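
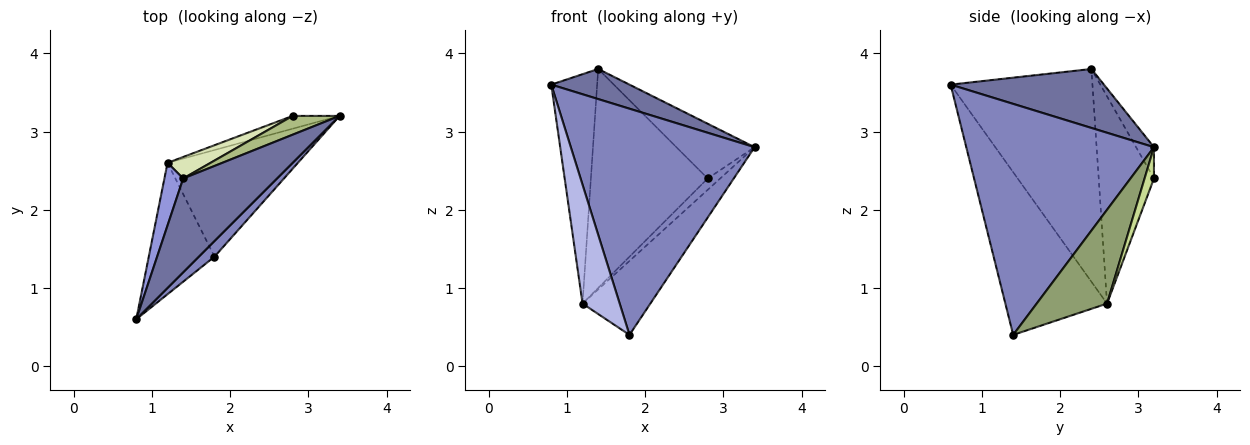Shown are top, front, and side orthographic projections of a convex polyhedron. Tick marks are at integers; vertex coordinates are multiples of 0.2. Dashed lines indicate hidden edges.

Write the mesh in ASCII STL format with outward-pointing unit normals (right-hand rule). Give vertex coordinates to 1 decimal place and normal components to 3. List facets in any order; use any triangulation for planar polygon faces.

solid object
 facet normal 0.513 -0.262 0.817
  outer loop
   vertex 1.4 2.4 3.8
   vertex 0.8 0.6 3.6
   vertex 3.4 3.2 2.8
  endloop
 endfacet
 facet normal 0.714 -0.699 0.048
  outer loop
   vertex 1.8 1.4 0.4
   vertex 3.4 3.2 2.8
   vertex 0.8 0.6 3.6
  endloop
 endfacet
 facet normal -0.948 0.307 0.084
  outer loop
   vertex 1.2 2.6 0.8
   vertex 0.8 0.6 3.6
   vertex 1.4 2.4 3.8
  endloop
 endfacet
 facet normal -0.878 -0.321 -0.355
  outer loop
   vertex 1.2 2.6 0.8
   vertex 1.8 1.4 0.4
   vertex 0.8 0.6 3.6
  endloop
 endfacet
 facet normal 0.509 0.490 -0.707
  outer loop
   vertex 1.2 2.6 0.8
   vertex 3.4 3.2 2.8
   vertex 1.8 1.4 0.4
  endloop
 endfacet
 facet normal -0.211 0.925 0.317
  outer loop
   vertex 2.8 3.2 2.4
   vertex 1.4 2.4 3.8
   vertex 3.4 3.2 2.8
  endloop
 endfacet
 facet normal 0.446 0.595 -0.669
  outer loop
   vertex 2.8 3.2 2.4
   vertex 3.4 3.2 2.8
   vertex 1.2 2.6 0.8
  endloop
 endfacet
 facet normal -0.426 0.900 0.088
  outer loop
   vertex 2.8 3.2 2.4
   vertex 1.2 2.6 0.8
   vertex 1.4 2.4 3.8
  endloop
 endfacet
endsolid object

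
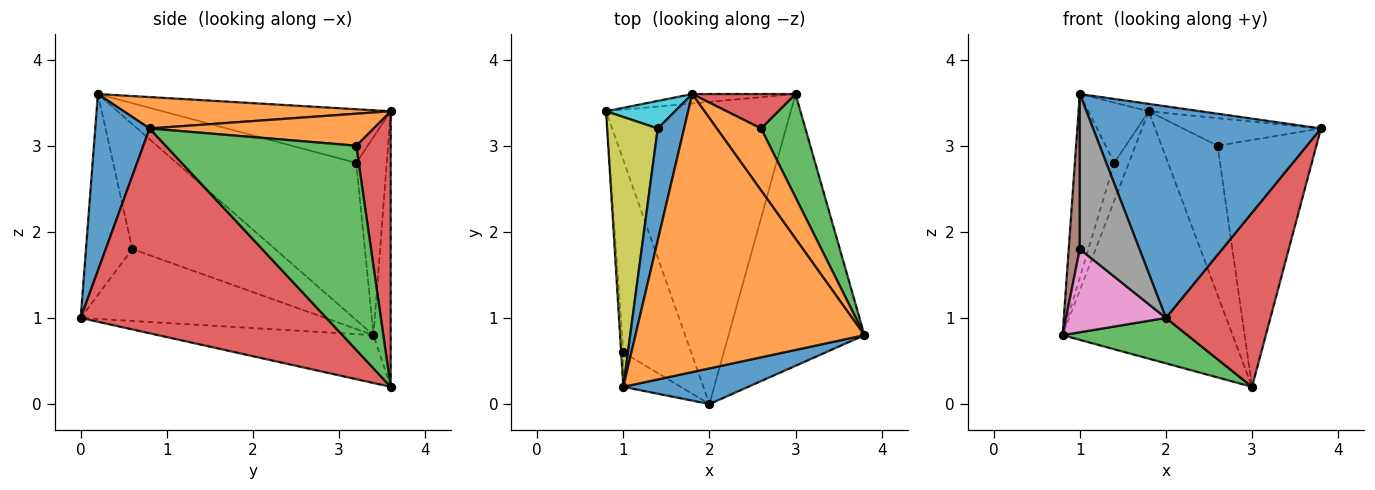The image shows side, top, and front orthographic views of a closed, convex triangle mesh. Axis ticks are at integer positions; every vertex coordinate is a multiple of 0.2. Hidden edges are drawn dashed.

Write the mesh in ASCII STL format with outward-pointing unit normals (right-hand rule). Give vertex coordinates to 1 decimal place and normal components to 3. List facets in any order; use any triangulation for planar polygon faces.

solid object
 facet normal 0.229 -0.960 0.162
  outer loop
   vertex 2.0 0.0 1.0
   vertex 3.8 0.8 3.2
   vertex 1.0 0.2 3.6
  endloop
 endfacet
 facet normal 0.136 0.026 0.990
  outer loop
   vertex 1.8 3.6 3.4
   vertex 1.0 0.2 3.6
   vertex 3.8 0.8 3.2
  endloop
 endfacet
 facet normal -0.248 -0.144 -0.958
  outer loop
   vertex 3.0 3.6 0.2
   vertex 2.0 0.0 1.0
   vertex 0.8 3.4 0.8
  endloop
 endfacet
 facet normal 0.785 -0.334 -0.521
  outer loop
   vertex 3.0 3.6 0.2
   vertex 3.8 0.8 3.2
   vertex 2.0 0.0 1.0
  endloop
 endfacet
 facet normal -0.101 0.994 -0.038
  outer loop
   vertex 3.0 3.6 0.2
   vertex 0.8 3.4 0.8
   vertex 1.8 3.6 3.4
  endloop
 endfacet
 facet normal -0.997 -0.077 -0.017
  outer loop
   vertex 1.0 0.6 1.8
   vertex 1.0 0.2 3.6
   vertex 0.8 3.4 0.8
  endloop
 endfacet
 facet normal -0.697 -0.285 -0.658
  outer loop
   vertex 1.0 0.6 1.8
   vertex 0.8 3.4 0.8
   vertex 2.0 0.0 1.0
  endloop
 endfacet
 facet normal -0.605 -0.777 -0.173
  outer loop
   vertex 1.0 0.6 1.8
   vertex 2.0 0.0 1.0
   vertex 1.0 0.2 3.6
  endloop
 endfacet
 facet normal -0.932 0.204 0.300
  outer loop
   vertex 1.4 3.2 2.8
   vertex 0.8 3.4 0.8
   vertex 1.0 0.2 3.6
  endloop
 endfacet
 facet normal -0.861 0.412 0.299
  outer loop
   vertex 1.4 3.2 2.8
   vertex 1.8 3.6 3.4
   vertex 0.8 3.4 0.8
  endloop
 endfacet
 facet normal -0.874 0.231 0.429
  outer loop
   vertex 1.4 3.2 2.8
   vertex 1.0 0.2 3.6
   vertex 1.8 3.6 3.4
  endloop
 endfacet
 facet normal 0.551 0.339 0.763
  outer loop
   vertex 2.6 3.2 3.0
   vertex 1.8 3.6 3.4
   vertex 3.8 0.8 3.2
  endloop
 endfacet
 facet normal 0.872 0.452 0.189
  outer loop
   vertex 2.6 3.2 3.0
   vertex 3.8 0.8 3.2
   vertex 3.0 3.6 0.2
  endloop
 endfacet
 facet normal 0.514 0.836 0.193
  outer loop
   vertex 2.6 3.2 3.0
   vertex 3.0 3.6 0.2
   vertex 1.8 3.6 3.4
  endloop
 endfacet
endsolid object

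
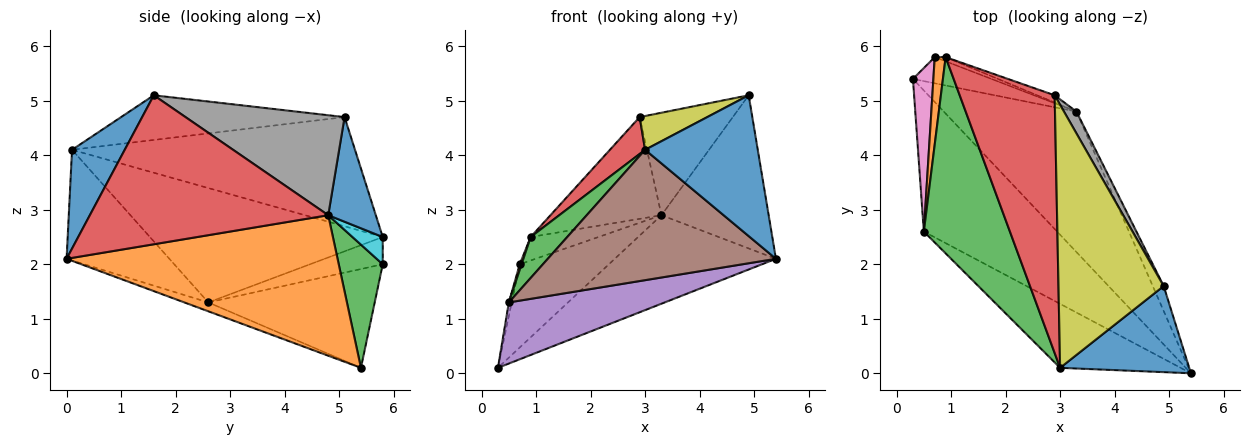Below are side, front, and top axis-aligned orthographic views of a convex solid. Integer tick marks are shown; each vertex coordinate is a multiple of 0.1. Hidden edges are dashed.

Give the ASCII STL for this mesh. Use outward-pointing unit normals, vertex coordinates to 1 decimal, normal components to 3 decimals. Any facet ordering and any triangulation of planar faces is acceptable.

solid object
 facet normal 0.371 -0.792 0.484
  outer loop
   vertex 3.0 0.1 4.1
   vertex 5.4 0.0 2.1
   vertex 4.9 1.6 5.1
  endloop
 endfacet
 facet normal 0.667 0.397 -0.630
  outer loop
   vertex 3.3 4.8 2.9
   vertex 5.4 0.0 2.1
   vertex 0.3 5.4 0.1
  endloop
 endfacet
 facet normal 0.426 0.863 -0.271
  outer loop
   vertex 3.3 4.8 2.9
   vertex 0.3 5.4 0.1
   vertex 0.7 5.8 2.0
  endloop
 endfacet
 facet normal 0.910 0.409 -0.067
  outer loop
   vertex 3.3 4.8 2.9
   vertex 4.9 1.6 5.1
   vertex 5.4 0.0 2.1
  endloop
 endfacet
 facet normal -0.061 -0.397 -0.916
  outer loop
   vertex 0.5 2.6 1.3
   vertex 0.3 5.4 0.1
   vertex 5.4 0.0 2.1
  endloop
 endfacet
 facet normal -0.375 -0.832 -0.408
  outer loop
   vertex 0.5 2.6 1.3
   vertex 5.4 0.0 2.1
   vertex 3.0 0.1 4.1
  endloop
 endfacet
 facet normal -0.979 0.017 0.203
  outer loop
   vertex 0.5 2.6 1.3
   vertex 0.7 5.8 2.0
   vertex 0.3 5.4 0.1
  endloop
 endfacet
 facet normal 0.858 0.502 0.107
  outer loop
   vertex 2.9 5.1 4.7
   vertex 4.9 1.6 5.1
   vertex 3.3 4.8 2.9
  endloop
 endfacet
 facet normal -0.388 -0.117 0.914
  outer loop
   vertex 2.9 5.1 4.7
   vertex 3.0 0.1 4.1
   vertex 4.9 1.6 5.1
  endloop
 endfacet
 facet normal 0.402 0.901 -0.161
  outer loop
   vertex 0.9 5.8 2.5
   vertex 3.3 4.8 2.9
   vertex 0.7 5.8 2.0
  endloop
 endfacet
 facet normal 0.393 0.917 -0.066
  outer loop
   vertex 0.9 5.8 2.5
   vertex 2.9 5.1 4.7
   vertex 3.3 4.8 2.9
  endloop
 endfacet
 facet normal -0.928 -0.023 0.371
  outer loop
   vertex 0.9 5.8 2.5
   vertex 0.7 5.8 2.0
   vertex 0.5 2.6 1.3
  endloop
 endfacet
 facet normal -0.793 -0.125 0.597
  outer loop
   vertex 0.9 5.8 2.5
   vertex 0.5 2.6 1.3
   vertex 3.0 0.1 4.1
  endloop
 endfacet
 facet normal -0.751 -0.093 0.653
  outer loop
   vertex 0.9 5.8 2.5
   vertex 3.0 0.1 4.1
   vertex 2.9 5.1 4.7
  endloop
 endfacet
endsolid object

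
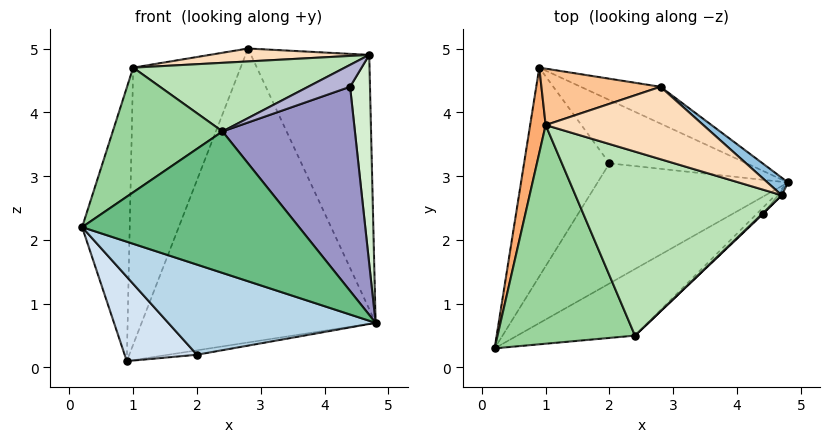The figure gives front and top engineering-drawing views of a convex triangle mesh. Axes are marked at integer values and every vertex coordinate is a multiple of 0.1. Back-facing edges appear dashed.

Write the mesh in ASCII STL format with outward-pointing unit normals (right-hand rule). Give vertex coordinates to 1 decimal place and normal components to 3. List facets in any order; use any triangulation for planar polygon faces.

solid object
 facet normal 0.431 0.896 -0.112
  outer loop
   vertex 2.8 4.4 5.0
   vertex 4.8 2.9 0.7
   vertex 0.9 4.7 0.1
  endloop
 endfacet
 facet normal 0.667 0.743 0.051
  outer loop
   vertex 4.7 2.7 4.9
   vertex 4.8 2.9 0.7
   vertex 2.8 4.4 5.0
  endloop
 endfacet
 facet normal 0.078 -0.598 -0.797
  outer loop
   vertex 2.0 3.2 0.2
   vertex 4.8 2.9 0.7
   vertex 0.2 0.3 2.2
  endloop
 endfacet
 facet normal -0.392 -0.345 -0.853
  outer loop
   vertex 2.0 3.2 0.2
   vertex 0.2 0.3 2.2
   vertex 0.9 4.7 0.1
  endloop
 endfacet
 facet normal 0.182 0.068 -0.981
  outer loop
   vertex 2.0 3.2 0.2
   vertex 0.9 4.7 0.1
   vertex 4.8 2.9 0.7
  endloop
 endfacet
 facet normal -0.981 0.183 0.057
  outer loop
   vertex 1.0 3.8 4.7
   vertex 0.9 4.7 0.1
   vertex 0.2 0.3 2.2
  endloop
 endfacet
 facet normal -0.339 0.922 0.188
  outer loop
   vertex 1.0 3.8 4.7
   vertex 2.8 4.4 5.0
   vertex 0.9 4.7 0.1
  endloop
 endfacet
 facet normal -0.105 -0.175 0.979
  outer loop
   vertex 1.0 3.8 4.7
   vertex 4.7 2.7 4.9
   vertex 2.8 4.4 5.0
  endloop
 endfacet
 facet normal 0.349 -0.848 -0.399
  outer loop
   vertex 2.4 0.5 3.7
   vertex 0.2 0.3 2.2
   vertex 4.8 2.9 0.7
  endloop
 endfacet
 facet normal -0.480 -0.435 0.762
  outer loop
   vertex 2.4 0.5 3.7
   vertex 1.0 3.8 4.7
   vertex 0.2 0.3 2.2
  endloop
 endfacet
 facet normal -0.153 -0.345 0.926
  outer loop
   vertex 2.4 0.5 3.7
   vertex 4.7 2.7 4.9
   vertex 1.0 3.8 4.7
  endloop
 endfacet
 facet normal 0.720 -0.694 -0.016
  outer loop
   vertex 4.4 2.4 4.4
   vertex 4.8 2.9 0.7
   vertex 4.7 2.7 4.9
  endloop
 endfacet
 facet normal 0.693 -0.721 -0.023
  outer loop
   vertex 4.4 2.4 4.4
   vertex 2.4 0.5 3.7
   vertex 4.8 2.9 0.7
  endloop
 endfacet
 facet normal 0.683 -0.730 0.028
  outer loop
   vertex 4.4 2.4 4.4
   vertex 4.7 2.7 4.9
   vertex 2.4 0.5 3.7
  endloop
 endfacet
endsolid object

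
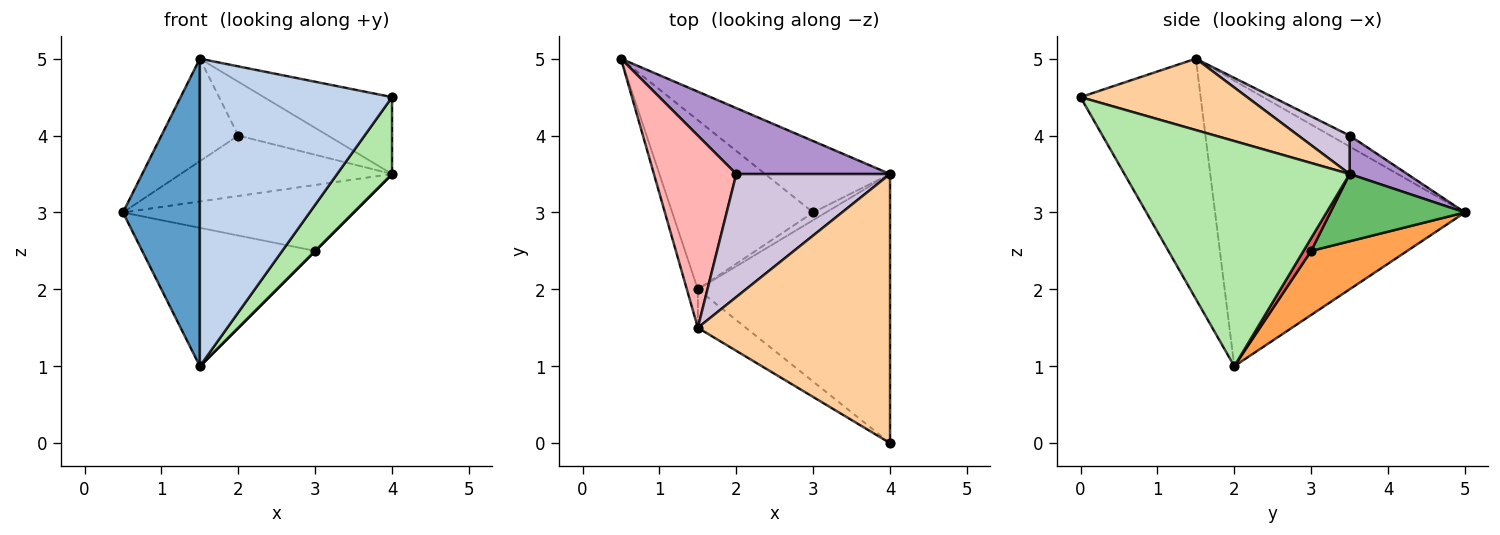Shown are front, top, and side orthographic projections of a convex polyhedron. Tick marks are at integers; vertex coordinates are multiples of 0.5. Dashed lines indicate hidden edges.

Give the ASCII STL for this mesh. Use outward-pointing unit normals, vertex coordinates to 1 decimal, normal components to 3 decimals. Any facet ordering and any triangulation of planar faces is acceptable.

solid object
 facet normal -0.955 -0.294 -0.037
  outer loop
   vertex 1.5 2.0 1.0
   vertex 1.5 1.5 5.0
   vertex 0.5 5.0 3.0
  endloop
 endfacet
 facet normal -0.527 -0.843 -0.105
  outer loop
   vertex 1.5 2.0 1.0
   vertex 4.0 0.0 4.5
   vertex 1.5 1.5 5.0
  endloop
 endfacet
 facet normal 0.332 0.597 -0.730
  outer loop
   vertex 3.0 3.0 2.5
   vertex 1.5 2.0 1.0
   vertex 0.5 5.0 3.0
  endloop
 endfacet
 facet normal 0.336 0.259 0.906
  outer loop
   vertex 4.0 3.5 3.5
   vertex 1.5 1.5 5.0
   vertex 4.0 0.0 4.5
  endloop
 endfacet
 facet normal 0.368 0.631 -0.683
  outer loop
   vertex 4.0 3.5 3.5
   vertex 3.0 3.0 2.5
   vertex 0.5 5.0 3.0
  endloop
 endfacet
 facet normal 0.748 -0.182 -0.638
  outer loop
   vertex 4.0 3.5 3.5
   vertex 4.0 0.0 4.5
   vertex 1.5 2.0 1.0
  endloop
 endfacet
 facet normal 0.707 0.000 -0.707
  outer loop
   vertex 4.0 3.5 3.5
   vertex 1.5 2.0 1.0
   vertex 3.0 3.0 2.5
  endloop
 endfacet
 facet normal -0.117 0.467 0.876
  outer loop
   vertex 2.0 3.5 4.0
   vertex 0.5 5.0 3.0
   vertex 1.5 1.5 5.0
  endloop
 endfacet
 facet normal 0.181 0.665 0.725
  outer loop
   vertex 2.0 3.5 4.0
   vertex 4.0 3.5 3.5
   vertex 0.5 5.0 3.0
  endloop
 endfacet
 facet normal 0.223 0.391 0.893
  outer loop
   vertex 2.0 3.5 4.0
   vertex 1.5 1.5 5.0
   vertex 4.0 3.5 3.5
  endloop
 endfacet
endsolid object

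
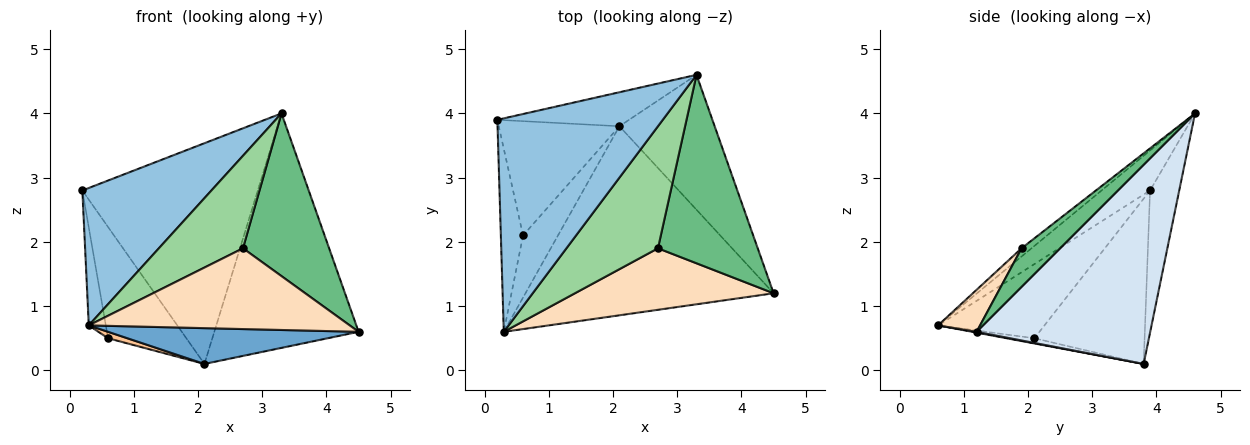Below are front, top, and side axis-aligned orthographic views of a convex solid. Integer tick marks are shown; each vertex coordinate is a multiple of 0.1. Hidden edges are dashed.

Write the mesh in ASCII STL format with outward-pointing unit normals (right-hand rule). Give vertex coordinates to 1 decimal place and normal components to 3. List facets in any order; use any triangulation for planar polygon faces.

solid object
 facet normal 0.003 -0.186 -0.983
  outer loop
   vertex 2.1 3.8 0.1
   vertex 4.5 1.2 0.6
   vertex 0.3 0.6 0.7
  endloop
 endfacet
 facet normal -0.199 -0.530 0.824
  outer loop
   vertex 3.3 4.6 4.0
   vertex 0.2 3.9 2.8
   vertex 0.3 0.6 0.7
  endloop
 endfacet
 facet normal -0.162 0.975 -0.150
  outer loop
   vertex 3.3 4.6 4.0
   vertex 2.1 3.8 0.1
   vertex 0.2 3.9 2.8
  endloop
 endfacet
 facet normal 0.722 0.600 -0.345
  outer loop
   vertex 3.3 4.6 4.0
   vertex 4.5 1.2 0.6
   vertex 2.1 3.8 0.1
  endloop
 endfacet
 facet normal -0.947 0.152 -0.283
  outer loop
   vertex 0.6 2.1 0.5
   vertex 0.3 0.6 0.7
   vertex 0.2 3.9 2.8
  endloop
 endfacet
 facet normal -0.701 0.498 -0.511
  outer loop
   vertex 0.6 2.1 0.5
   vertex 0.2 3.9 2.8
   vertex 2.1 3.8 0.1
  endloop
 endfacet
 facet normal -0.147 -0.102 -0.984
  outer loop
   vertex 0.6 2.1 0.5
   vertex 2.1 3.8 0.1
   vertex 0.3 0.6 0.7
  endloop
 endfacet
 facet normal 0.127 -0.789 0.601
  outer loop
   vertex 2.7 1.9 1.9
   vertex 0.3 0.6 0.7
   vertex 4.5 1.2 0.6
  endloop
 endfacet
 facet normal 0.281 -0.627 0.726
  outer loop
   vertex 2.7 1.9 1.9
   vertex 4.5 1.2 0.6
   vertex 3.3 4.6 4.0
  endloop
 endfacet
 facet normal -0.071 -0.602 0.795
  outer loop
   vertex 2.7 1.9 1.9
   vertex 3.3 4.6 4.0
   vertex 0.3 0.6 0.7
  endloop
 endfacet
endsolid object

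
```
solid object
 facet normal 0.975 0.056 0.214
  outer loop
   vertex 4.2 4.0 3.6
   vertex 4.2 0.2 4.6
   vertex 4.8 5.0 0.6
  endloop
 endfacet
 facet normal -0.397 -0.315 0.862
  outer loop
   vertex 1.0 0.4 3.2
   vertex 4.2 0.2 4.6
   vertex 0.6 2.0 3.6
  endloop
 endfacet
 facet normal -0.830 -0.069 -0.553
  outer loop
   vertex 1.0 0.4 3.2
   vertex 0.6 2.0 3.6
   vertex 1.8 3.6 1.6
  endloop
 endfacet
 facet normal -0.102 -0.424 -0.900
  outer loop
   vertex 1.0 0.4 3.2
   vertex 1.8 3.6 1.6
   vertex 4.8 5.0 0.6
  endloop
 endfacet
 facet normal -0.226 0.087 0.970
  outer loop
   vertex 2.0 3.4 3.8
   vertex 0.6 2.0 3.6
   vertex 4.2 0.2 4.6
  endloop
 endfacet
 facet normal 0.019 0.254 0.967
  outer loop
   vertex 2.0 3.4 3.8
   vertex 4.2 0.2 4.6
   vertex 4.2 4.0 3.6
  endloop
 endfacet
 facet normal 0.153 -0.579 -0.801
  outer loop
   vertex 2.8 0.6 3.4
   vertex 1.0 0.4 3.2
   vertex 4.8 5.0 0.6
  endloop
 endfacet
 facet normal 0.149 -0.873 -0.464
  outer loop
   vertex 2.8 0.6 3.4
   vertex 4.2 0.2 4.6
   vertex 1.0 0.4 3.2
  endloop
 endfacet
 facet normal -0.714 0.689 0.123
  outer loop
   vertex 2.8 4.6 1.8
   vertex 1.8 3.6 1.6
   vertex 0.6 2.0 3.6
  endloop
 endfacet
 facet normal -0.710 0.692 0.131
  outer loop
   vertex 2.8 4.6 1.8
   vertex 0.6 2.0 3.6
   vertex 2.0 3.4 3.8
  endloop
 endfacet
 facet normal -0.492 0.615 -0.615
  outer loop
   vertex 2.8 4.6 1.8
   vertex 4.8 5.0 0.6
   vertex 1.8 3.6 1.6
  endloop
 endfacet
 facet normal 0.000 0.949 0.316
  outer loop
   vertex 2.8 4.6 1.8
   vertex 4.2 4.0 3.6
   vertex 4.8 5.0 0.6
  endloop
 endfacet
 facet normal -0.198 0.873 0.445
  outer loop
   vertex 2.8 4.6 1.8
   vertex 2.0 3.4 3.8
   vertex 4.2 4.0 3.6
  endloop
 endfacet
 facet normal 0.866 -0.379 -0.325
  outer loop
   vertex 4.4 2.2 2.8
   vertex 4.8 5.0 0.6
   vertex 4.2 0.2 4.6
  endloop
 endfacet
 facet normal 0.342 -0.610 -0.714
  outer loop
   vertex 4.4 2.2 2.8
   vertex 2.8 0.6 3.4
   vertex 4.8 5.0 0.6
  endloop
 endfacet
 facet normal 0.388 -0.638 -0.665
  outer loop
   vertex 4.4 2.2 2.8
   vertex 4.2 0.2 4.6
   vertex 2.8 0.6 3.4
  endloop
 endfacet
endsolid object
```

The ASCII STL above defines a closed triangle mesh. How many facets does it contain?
16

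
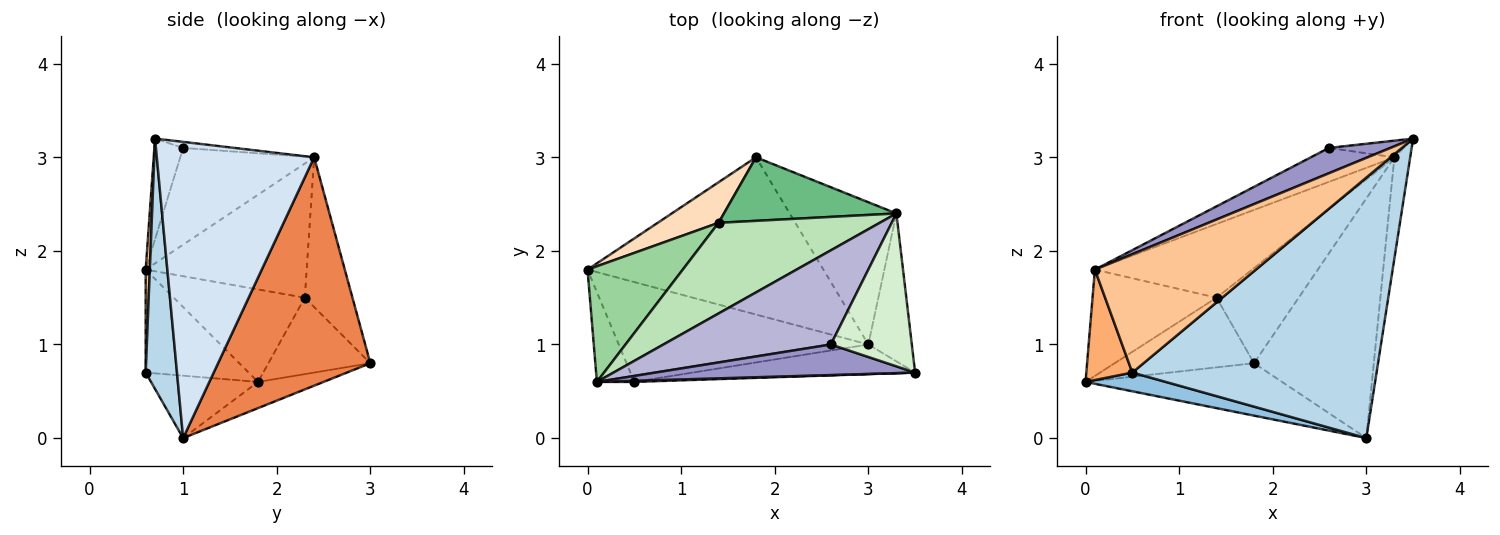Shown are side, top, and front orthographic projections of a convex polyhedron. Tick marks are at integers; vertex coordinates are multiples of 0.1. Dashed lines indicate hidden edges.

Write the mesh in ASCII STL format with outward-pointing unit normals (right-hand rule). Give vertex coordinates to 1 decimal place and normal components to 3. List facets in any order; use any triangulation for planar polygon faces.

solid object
 facet normal -0.105 0.314 -0.943
  outer loop
   vertex 3.0 1.0 0.0
   vertex 0.0 1.8 0.6
   vertex 1.8 3.0 0.8
  endloop
 endfacet
 facet normal -0.239 -0.179 -0.954
  outer loop
   vertex 0.5 0.6 0.7
   vertex 0.0 1.8 0.6
   vertex 3.0 1.0 0.0
  endloop
 endfacet
 facet normal 0.126 -0.986 -0.112
  outer loop
   vertex 0.5 0.6 0.7
   vertex 3.0 1.0 0.0
   vertex 3.5 0.7 3.2
  endloop
 endfacet
 facet normal 0.985 0.099 -0.145
  outer loop
   vertex 3.3 2.4 3.0
   vertex 3.5 0.7 3.2
   vertex 3.0 1.0 0.0
  endloop
 endfacet
 facet normal 0.738 0.580 -0.345
  outer loop
   vertex 3.3 2.4 3.0
   vertex 3.0 1.0 0.0
   vertex 1.8 3.0 0.8
  endloop
 endfacet
 facet normal -0.866 -0.387 -0.315
  outer loop
   vertex 0.1 0.6 1.8
   vertex 0.0 1.8 0.6
   vertex 0.5 0.6 0.7
  endloop
 endfacet
 facet normal 0.026 -1.000 0.009
  outer loop
   vertex 0.1 0.6 1.8
   vertex 0.5 0.6 0.7
   vertex 3.5 0.7 3.2
  endloop
 endfacet
 facet normal -0.534 0.731 0.425
  outer loop
   vertex 1.4 2.3 1.5
   vertex 1.8 3.0 0.8
   vertex 0.0 1.8 0.6
  endloop
 endfacet
 facet normal -0.435 0.749 0.500
  outer loop
   vertex 1.4 2.3 1.5
   vertex 3.3 2.4 3.0
   vertex 1.8 3.0 0.8
  endloop
 endfacet
 facet normal -0.582 0.550 0.599
  outer loop
   vertex 1.4 2.3 1.5
   vertex 0.0 1.8 0.6
   vertex 0.1 0.6 1.8
  endloop
 endfacet
 facet normal -0.543 0.530 0.652
  outer loop
   vertex 1.4 2.3 1.5
   vertex 0.1 0.6 1.8
   vertex 3.3 2.4 3.0
  endloop
 endfacet
 facet normal -0.074 0.108 0.991
  outer loop
   vertex 2.6 1.0 3.1
   vertex 3.5 0.7 3.2
   vertex 3.3 2.4 3.0
  endloop
 endfacet
 facet normal -0.286 -0.612 0.738
  outer loop
   vertex 2.6 1.0 3.1
   vertex 0.1 0.6 1.8
   vertex 3.5 0.7 3.2
  endloop
 endfacet
 facet normal -0.477 0.298 0.827
  outer loop
   vertex 2.6 1.0 3.1
   vertex 3.3 2.4 3.0
   vertex 0.1 0.6 1.8
  endloop
 endfacet
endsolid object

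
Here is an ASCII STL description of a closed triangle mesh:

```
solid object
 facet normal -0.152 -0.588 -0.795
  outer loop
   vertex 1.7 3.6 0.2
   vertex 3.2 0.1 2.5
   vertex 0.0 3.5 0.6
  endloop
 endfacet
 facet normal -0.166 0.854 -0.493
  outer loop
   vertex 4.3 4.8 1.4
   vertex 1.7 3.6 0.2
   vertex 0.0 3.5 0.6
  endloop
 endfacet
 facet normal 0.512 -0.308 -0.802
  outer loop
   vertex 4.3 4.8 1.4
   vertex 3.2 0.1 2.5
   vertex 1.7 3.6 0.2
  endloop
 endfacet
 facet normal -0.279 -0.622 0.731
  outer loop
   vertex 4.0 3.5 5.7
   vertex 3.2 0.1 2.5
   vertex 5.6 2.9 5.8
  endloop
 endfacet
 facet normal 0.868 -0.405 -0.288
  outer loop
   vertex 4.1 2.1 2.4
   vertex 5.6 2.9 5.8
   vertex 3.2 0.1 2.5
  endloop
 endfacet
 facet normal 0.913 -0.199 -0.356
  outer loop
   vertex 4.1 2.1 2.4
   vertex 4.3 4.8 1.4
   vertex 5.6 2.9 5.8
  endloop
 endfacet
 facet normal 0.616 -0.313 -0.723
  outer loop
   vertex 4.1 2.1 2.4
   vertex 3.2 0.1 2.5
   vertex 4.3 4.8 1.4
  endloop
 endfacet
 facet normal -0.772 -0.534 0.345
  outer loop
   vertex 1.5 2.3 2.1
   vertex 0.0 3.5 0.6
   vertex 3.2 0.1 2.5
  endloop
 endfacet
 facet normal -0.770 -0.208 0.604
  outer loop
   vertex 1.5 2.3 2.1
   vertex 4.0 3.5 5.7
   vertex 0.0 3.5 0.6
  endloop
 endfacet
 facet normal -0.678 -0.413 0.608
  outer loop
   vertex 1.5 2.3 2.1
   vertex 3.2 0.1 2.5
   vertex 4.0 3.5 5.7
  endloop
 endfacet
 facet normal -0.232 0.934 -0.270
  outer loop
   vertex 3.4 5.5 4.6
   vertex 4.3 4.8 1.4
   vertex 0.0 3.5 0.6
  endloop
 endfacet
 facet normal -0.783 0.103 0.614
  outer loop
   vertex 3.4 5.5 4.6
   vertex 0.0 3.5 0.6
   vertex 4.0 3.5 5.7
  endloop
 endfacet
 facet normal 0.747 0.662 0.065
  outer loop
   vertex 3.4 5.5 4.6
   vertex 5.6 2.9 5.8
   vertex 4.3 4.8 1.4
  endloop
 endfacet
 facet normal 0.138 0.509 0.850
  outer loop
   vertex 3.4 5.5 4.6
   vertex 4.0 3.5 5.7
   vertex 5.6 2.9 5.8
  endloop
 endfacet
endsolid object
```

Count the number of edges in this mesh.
21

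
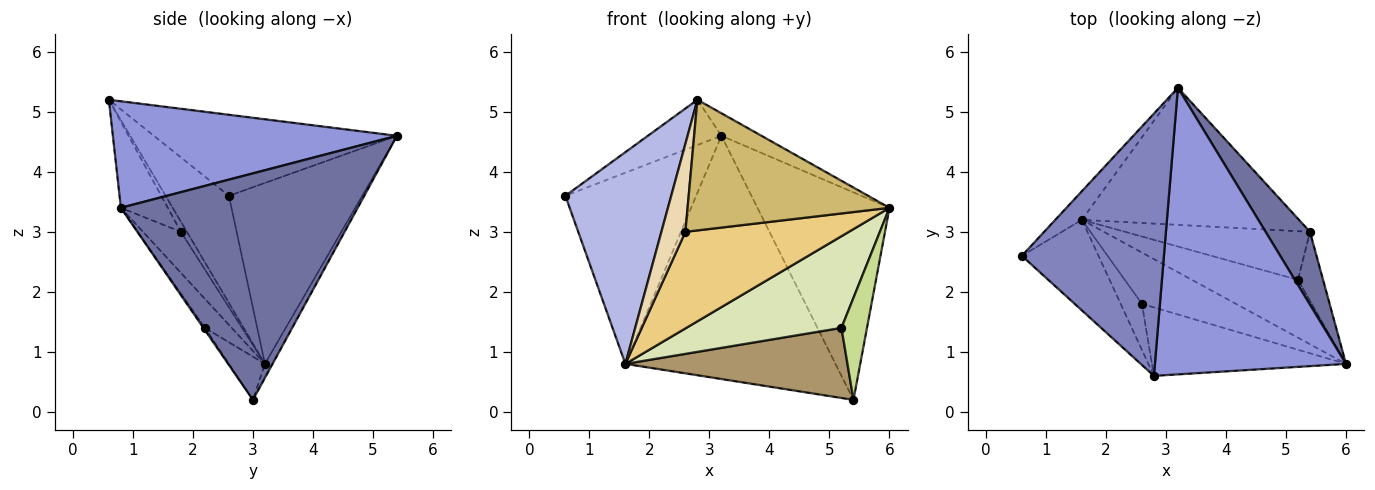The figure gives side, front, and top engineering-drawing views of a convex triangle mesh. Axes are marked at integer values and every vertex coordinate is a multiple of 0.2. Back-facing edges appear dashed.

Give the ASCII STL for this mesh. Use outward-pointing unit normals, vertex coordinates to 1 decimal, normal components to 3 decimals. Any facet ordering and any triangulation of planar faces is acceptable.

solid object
 facet normal 0.861 0.480 0.169
  outer loop
   vertex 5.4 3.0 0.2
   vertex 3.2 5.4 4.6
   vertex 6.0 0.8 3.4
  endloop
 endfacet
 facet normal -0.490 0.148 0.859
  outer loop
   vertex 2.8 0.6 5.2
   vertex 3.2 5.4 4.6
   vertex 0.6 2.6 3.6
  endloop
 endfacet
 facet normal 0.486 0.068 0.871
  outer loop
   vertex 2.8 0.6 5.2
   vertex 6.0 0.8 3.4
   vertex 3.2 5.4 4.6
  endloop
 endfacet
 facet normal -0.482 -0.806 -0.345
  outer loop
   vertex 1.6 3.2 0.8
   vertex 2.8 0.6 5.2
   vertex 0.6 2.6 3.6
  endloop
 endfacet
 facet normal -0.710 0.696 -0.104
  outer loop
   vertex 1.6 3.2 0.8
   vertex 0.6 2.6 3.6
   vertex 3.2 5.4 4.6
  endloop
 endfacet
 facet normal -0.032 0.871 -0.491
  outer loop
   vertex 1.6 3.2 0.8
   vertex 3.2 5.4 4.6
   vertex 5.4 3.0 0.2
  endloop
 endfacet
 facet normal -0.049 -0.827 -0.560
  outer loop
   vertex 5.2 2.2 1.4
   vertex 5.4 3.0 0.2
   vertex 6.0 0.8 3.4
  endloop
 endfacet
 facet normal -0.144 -0.837 -0.528
  outer loop
   vertex 5.2 2.2 1.4
   vertex 6.0 0.8 3.4
   vertex 1.6 3.2 0.8
  endloop
 endfacet
 facet normal -0.132 -0.814 -0.565
  outer loop
   vertex 5.2 2.2 1.4
   vertex 1.6 3.2 0.8
   vertex 5.4 3.0 0.2
  endloop
 endfacet
 facet normal -0.202 -0.867 -0.455
  outer loop
   vertex 2.6 1.8 3.0
   vertex 6.0 0.8 3.4
   vertex 2.8 0.6 5.2
  endloop
 endfacet
 facet normal -0.200 -0.865 -0.460
  outer loop
   vertex 2.6 1.8 3.0
   vertex 1.6 3.2 0.8
   vertex 6.0 0.8 3.4
  endloop
 endfacet
 facet normal -0.216 -0.865 -0.452
  outer loop
   vertex 2.6 1.8 3.0
   vertex 2.8 0.6 5.2
   vertex 1.6 3.2 0.8
  endloop
 endfacet
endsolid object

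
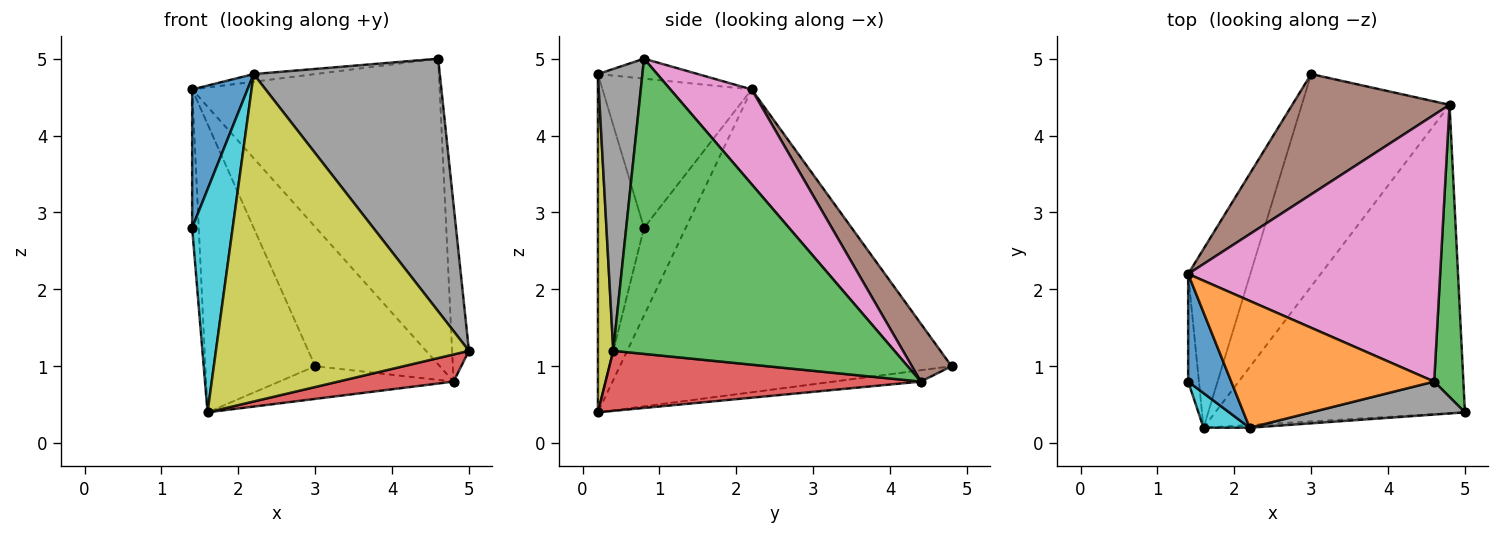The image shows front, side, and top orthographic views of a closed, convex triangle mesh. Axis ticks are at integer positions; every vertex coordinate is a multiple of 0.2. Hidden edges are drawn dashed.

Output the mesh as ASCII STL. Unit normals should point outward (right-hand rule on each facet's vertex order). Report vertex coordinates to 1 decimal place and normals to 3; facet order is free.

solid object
 facet normal -0.981 0.155 -0.120
  outer loop
   vertex 1.4 2.2 4.6
   vertex 1.6 0.2 0.4
   vertex 1.4 0.8 2.8
  endloop
 endfacet
 facet normal -0.932 0.309 -0.191
  outer loop
   vertex 1.4 2.2 4.6
   vertex 3.0 4.8 1.0
   vertex 1.6 0.2 0.4
  endloop
 endfacet
 facet normal 0.993 0.059 0.098
  outer loop
   vertex 4.8 4.4 0.8
   vertex 4.6 0.8 5.0
   vertex 5.0 0.4 1.2
  endloop
 endfacet
 facet normal 0.233 -0.085 -0.969
  outer loop
   vertex 4.8 4.4 0.8
   vertex 5.0 0.4 1.2
   vertex 1.6 0.2 0.4
  endloop
 endfacet
 facet normal -0.076 0.152 -0.986
  outer loop
   vertex 4.8 4.4 0.8
   vertex 1.6 0.2 0.4
   vertex 3.0 4.8 1.0
  endloop
 endfacet
 facet normal 0.234 0.736 0.635
  outer loop
   vertex 4.8 4.4 0.8
   vertex 3.0 4.8 1.0
   vertex 1.4 2.2 4.6
  endloop
 endfacet
 facet normal 0.240 0.731 0.638
  outer loop
   vertex 4.8 4.4 0.8
   vertex 1.4 2.2 4.6
   vertex 4.6 0.8 5.0
  endloop
 endfacet
 facet normal 0.231 -0.965 0.126
  outer loop
   vertex 2.2 0.2 4.8
   vertex 5.0 0.4 1.2
   vertex 4.6 0.8 5.0
  endloop
 endfacet
 facet normal 0.061 -0.998 -0.008
  outer loop
   vertex 2.2 0.2 4.8
   vertex 1.6 0.2 0.4
   vertex 5.0 0.4 1.2
  endloop
 endfacet
 facet normal -0.747 -0.657 0.102
  outer loop
   vertex 2.2 0.2 4.8
   vertex 1.4 0.8 2.8
   vertex 1.6 0.2 0.4
  endloop
 endfacet
 facet normal -0.905 -0.336 0.261
  outer loop
   vertex 2.2 0.2 4.8
   vertex 1.4 2.2 4.6
   vertex 1.4 0.8 2.8
  endloop
 endfacet
 facet normal -0.098 0.060 0.993
  outer loop
   vertex 2.2 0.2 4.8
   vertex 4.6 0.8 5.0
   vertex 1.4 2.2 4.6
  endloop
 endfacet
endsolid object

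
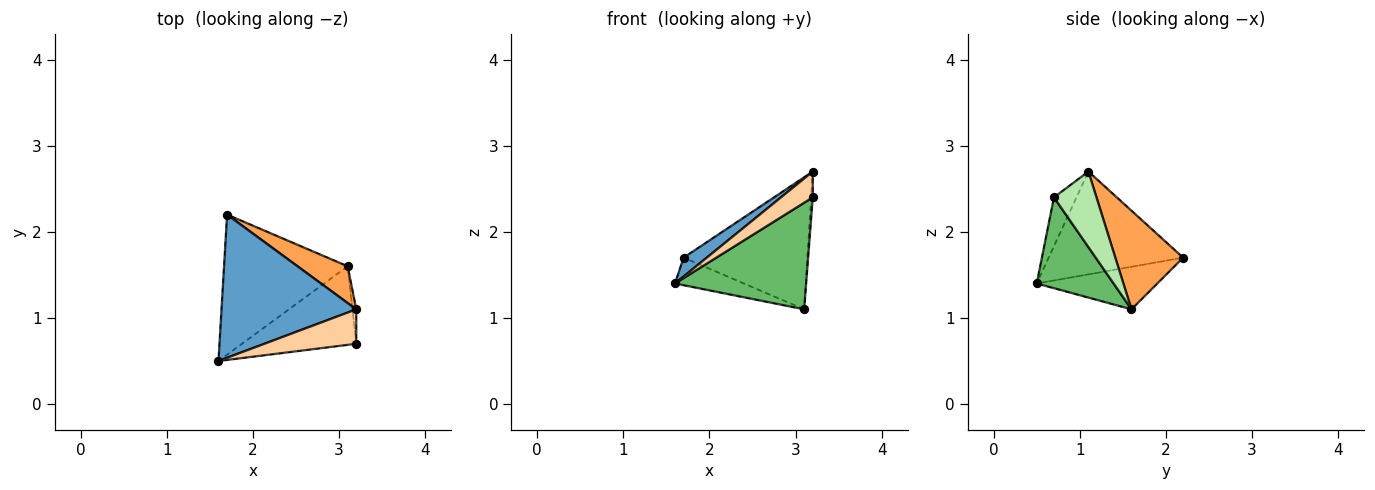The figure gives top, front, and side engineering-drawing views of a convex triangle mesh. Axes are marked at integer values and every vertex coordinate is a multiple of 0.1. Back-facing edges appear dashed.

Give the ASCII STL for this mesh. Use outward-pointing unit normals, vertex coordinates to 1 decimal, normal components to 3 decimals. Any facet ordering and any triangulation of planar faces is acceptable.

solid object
 facet normal -0.603 -0.104 0.791
  outer loop
   vertex 1.7 2.2 1.7
   vertex 1.6 0.5 1.4
   vertex 3.2 1.1 2.7
  endloop
 endfacet
 facet normal -0.320 0.183 -0.930
  outer loop
   vertex 3.1 1.6 1.1
   vertex 1.6 0.5 1.4
   vertex 1.7 2.2 1.7
  endloop
 endfacet
 facet normal 0.467 0.852 0.237
  outer loop
   vertex 3.1 1.6 1.1
   vertex 1.7 2.2 1.7
   vertex 3.2 1.1 2.7
  endloop
 endfacet
 facet normal -0.391 -0.552 0.736
  outer loop
   vertex 3.2 0.7 2.4
   vertex 3.2 1.1 2.7
   vertex 1.6 0.5 1.4
  endloop
 endfacet
 facet normal 0.426 -0.728 -0.537
  outer loop
   vertex 3.2 0.7 2.4
   vertex 1.6 0.5 1.4
   vertex 3.1 1.6 1.1
  endloop
 endfacet
 facet normal 0.998 0.038 -0.051
  outer loop
   vertex 3.2 0.7 2.4
   vertex 3.1 1.6 1.1
   vertex 3.2 1.1 2.7
  endloop
 endfacet
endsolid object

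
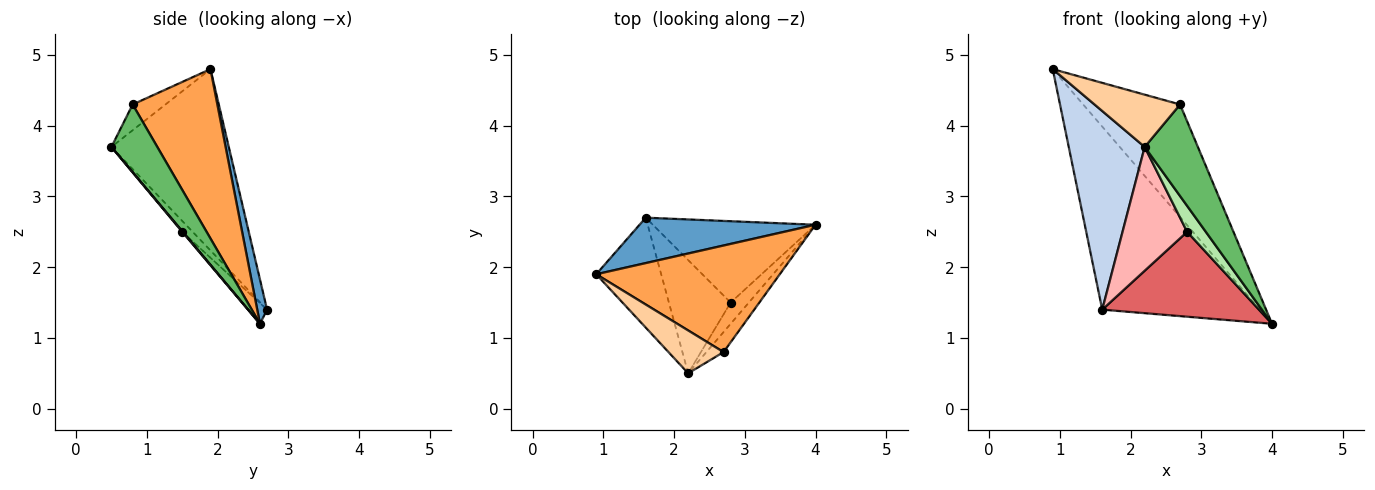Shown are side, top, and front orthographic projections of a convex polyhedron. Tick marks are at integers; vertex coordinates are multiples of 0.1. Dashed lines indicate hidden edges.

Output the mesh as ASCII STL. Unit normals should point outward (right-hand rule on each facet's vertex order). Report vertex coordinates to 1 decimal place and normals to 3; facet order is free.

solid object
 facet normal 0.060 0.969 0.240
  outer loop
   vertex 1.6 2.7 1.4
   vertex 0.9 1.9 4.8
   vertex 4.0 2.6 1.2
  endloop
 endfacet
 facet normal -0.804 -0.520 -0.288
  outer loop
   vertex 1.6 2.7 1.4
   vertex 2.2 0.5 3.7
   vertex 0.9 1.9 4.8
  endloop
 endfacet
 facet normal 0.536 0.613 0.581
  outer loop
   vertex 2.7 0.8 4.3
   vertex 4.0 2.6 1.2
   vertex 0.9 1.9 4.8
  endloop
 endfacet
 facet normal -0.284 -0.742 0.608
  outer loop
   vertex 2.7 0.8 4.3
   vertex 0.9 1.9 4.8
   vertex 2.2 0.5 3.7
  endloop
 endfacet
 facet normal 0.644 -0.747 -0.164
  outer loop
   vertex 2.7 0.8 4.3
   vertex 2.2 0.5 3.7
   vertex 4.0 2.6 1.2
  endloop
 endfacet
 facet normal 0.023 -0.774 -0.633
  outer loop
   vertex 2.8 1.5 2.5
   vertex 4.0 2.6 1.2
   vertex 2.2 0.5 3.7
  endloop
 endfacet
 facet normal -0.087 -0.719 -0.689
  outer loop
   vertex 2.8 1.5 2.5
   vertex 1.6 2.7 1.4
   vertex 4.0 2.6 1.2
  endloop
 endfacet
 facet normal -0.119 -0.733 -0.670
  outer loop
   vertex 2.8 1.5 2.5
   vertex 2.2 0.5 3.7
   vertex 1.6 2.7 1.4
  endloop
 endfacet
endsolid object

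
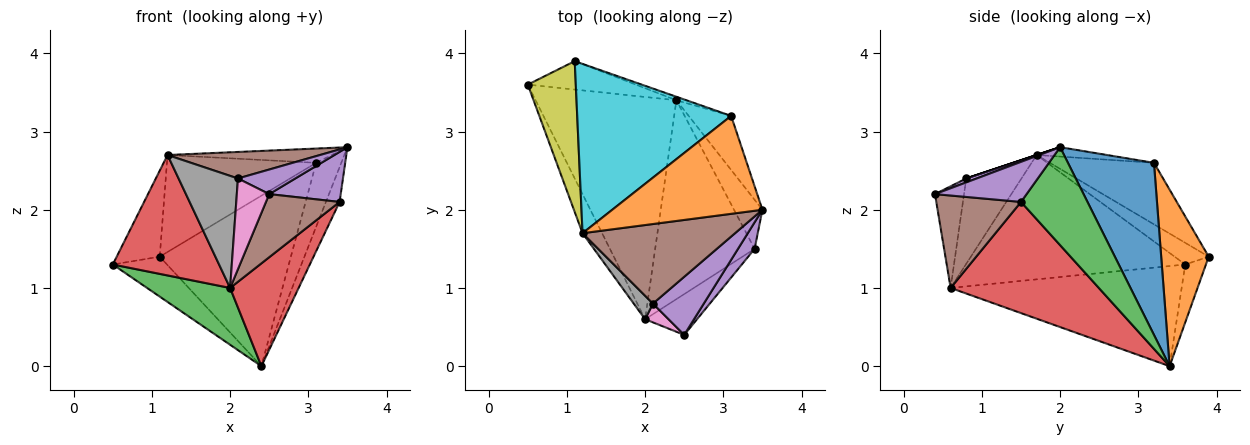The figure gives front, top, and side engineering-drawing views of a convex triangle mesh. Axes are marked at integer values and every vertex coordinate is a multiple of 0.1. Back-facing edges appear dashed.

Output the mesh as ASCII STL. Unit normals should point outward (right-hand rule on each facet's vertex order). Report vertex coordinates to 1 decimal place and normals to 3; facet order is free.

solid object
 facet normal 0.934 0.273 -0.230
  outer loop
   vertex 3.1 3.2 2.6
   vertex 3.5 2.0 2.8
   vertex 2.4 3.4 0.0
  endloop
 endfacet
 facet normal -0.062 0.144 0.988
  outer loop
   vertex 3.1 3.2 2.6
   vertex 1.2 1.7 2.7
   vertex 3.5 2.0 2.8
  endloop
 endfacet
 facet normal -0.567 -0.204 -0.798
  outer loop
   vertex 2.0 0.6 1.0
   vertex 0.5 3.6 1.3
   vertex 2.4 3.4 0.0
  endloop
 endfacet
 facet normal -0.891 -0.432 -0.140
  outer loop
   vertex 2.0 0.6 1.0
   vertex 1.2 1.7 2.7
   vertex 0.5 3.6 1.3
  endloop
 endfacet
 facet normal 0.071 -0.389 0.919
  outer loop
   vertex 2.1 0.8 2.4
   vertex 2.5 0.4 2.2
   vertex 3.5 2.0 2.8
  endloop
 endfacet
 facet normal 0.000 -0.316 0.949
  outer loop
   vertex 2.1 0.8 2.4
   vertex 3.5 2.0 2.8
   vertex 1.2 1.7 2.7
  endloop
 endfacet
 facet normal -0.660 -0.736 0.152
  outer loop
   vertex 2.1 0.8 2.4
   vertex 2.0 0.6 1.0
   vertex 2.5 0.4 2.2
  endloop
 endfacet
 facet normal -0.673 -0.724 0.151
  outer loop
   vertex 2.1 0.8 2.4
   vertex 1.2 1.7 2.7
   vertex 2.0 0.6 1.0
  endloop
 endfacet
 facet normal -0.365 0.461 0.809
  outer loop
   vertex 1.1 3.9 1.4
   vertex 0.5 3.6 1.3
   vertex 1.2 1.7 2.7
  endloop
 endfacet
 facet normal -0.328 0.470 0.820
  outer loop
   vertex 1.1 3.9 1.4
   vertex 1.2 1.7 2.7
   vertex 3.1 3.2 2.6
  endloop
 endfacet
 facet normal -0.297 0.778 -0.554
  outer loop
   vertex 1.1 3.9 1.4
   vertex 2.4 3.4 0.0
   vertex 0.5 3.6 1.3
  endloop
 endfacet
 facet normal 0.341 0.940 -0.019
  outer loop
   vertex 1.1 3.9 1.4
   vertex 3.1 3.2 2.6
   vertex 2.4 3.4 0.0
  endloop
 endfacet
 facet normal 0.942 0.194 -0.273
  outer loop
   vertex 3.4 1.5 2.1
   vertex 2.4 3.4 0.0
   vertex 3.5 2.0 2.8
  endloop
 endfacet
 facet normal 0.705 -0.326 -0.630
  outer loop
   vertex 3.4 1.5 2.1
   vertex 2.0 0.6 1.0
   vertex 2.4 3.4 0.0
  endloop
 endfacet
 facet normal 0.749 -0.585 0.311
  outer loop
   vertex 3.4 1.5 2.1
   vertex 3.5 2.0 2.8
   vertex 2.5 0.4 2.2
  endloop
 endfacet
 facet normal 0.695 -0.604 -0.390
  outer loop
   vertex 3.4 1.5 2.1
   vertex 2.5 0.4 2.2
   vertex 2.0 0.6 1.0
  endloop
 endfacet
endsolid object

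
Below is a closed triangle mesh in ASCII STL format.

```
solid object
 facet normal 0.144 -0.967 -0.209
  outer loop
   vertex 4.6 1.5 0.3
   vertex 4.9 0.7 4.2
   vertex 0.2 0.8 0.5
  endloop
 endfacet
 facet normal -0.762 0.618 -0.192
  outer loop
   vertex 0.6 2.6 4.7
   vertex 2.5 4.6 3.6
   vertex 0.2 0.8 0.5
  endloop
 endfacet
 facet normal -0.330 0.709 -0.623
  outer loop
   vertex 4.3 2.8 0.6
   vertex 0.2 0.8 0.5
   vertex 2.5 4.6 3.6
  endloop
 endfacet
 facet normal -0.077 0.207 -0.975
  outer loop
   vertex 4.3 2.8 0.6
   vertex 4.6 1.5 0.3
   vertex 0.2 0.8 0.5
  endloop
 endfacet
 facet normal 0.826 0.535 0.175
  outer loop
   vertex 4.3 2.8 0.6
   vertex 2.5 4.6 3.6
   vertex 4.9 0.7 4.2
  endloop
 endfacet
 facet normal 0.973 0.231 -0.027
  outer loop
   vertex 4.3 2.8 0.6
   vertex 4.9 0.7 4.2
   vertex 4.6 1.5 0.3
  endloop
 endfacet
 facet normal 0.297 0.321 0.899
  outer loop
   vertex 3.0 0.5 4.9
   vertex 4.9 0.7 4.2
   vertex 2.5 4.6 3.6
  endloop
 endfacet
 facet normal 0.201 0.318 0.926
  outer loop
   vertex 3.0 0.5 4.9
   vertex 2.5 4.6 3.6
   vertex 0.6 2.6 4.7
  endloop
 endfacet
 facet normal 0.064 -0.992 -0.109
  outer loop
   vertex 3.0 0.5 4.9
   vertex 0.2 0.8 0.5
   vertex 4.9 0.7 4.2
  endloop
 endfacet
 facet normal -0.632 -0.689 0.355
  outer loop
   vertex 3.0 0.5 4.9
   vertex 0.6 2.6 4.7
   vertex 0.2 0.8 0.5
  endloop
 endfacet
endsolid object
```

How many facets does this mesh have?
10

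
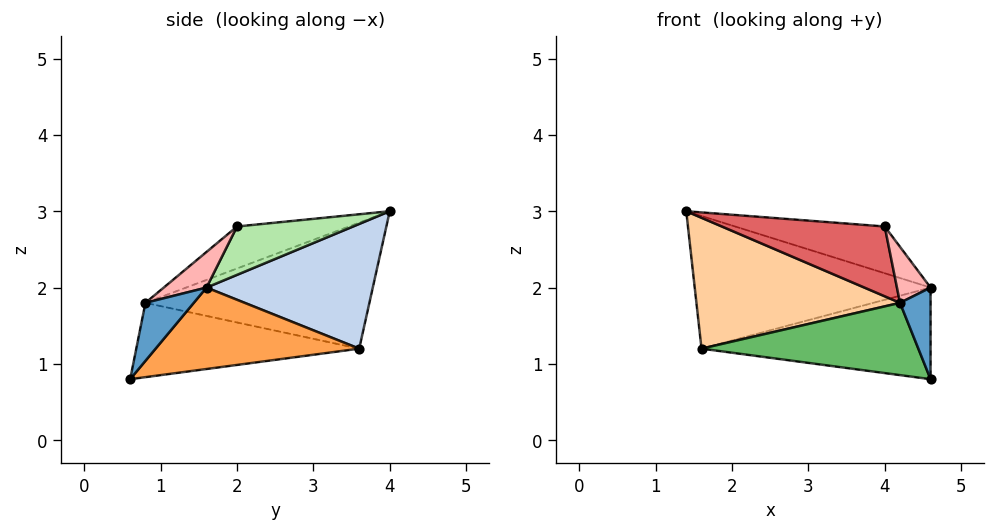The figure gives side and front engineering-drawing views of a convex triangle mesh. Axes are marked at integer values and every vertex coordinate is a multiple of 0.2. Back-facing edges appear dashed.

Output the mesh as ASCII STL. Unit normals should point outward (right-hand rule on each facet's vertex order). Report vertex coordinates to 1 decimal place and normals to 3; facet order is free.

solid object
 facet normal 0.772 -0.488 0.407
  outer loop
   vertex 4.2 0.8 1.8
   vertex 4.6 0.6 0.8
   vertex 4.6 1.6 2.0
  endloop
 endfacet
 facet normal 0.572 0.812 -0.117
  outer loop
   vertex 1.6 3.6 1.2
   vertex 1.4 4.0 3.0
   vertex 4.6 1.6 2.0
  endloop
 endfacet
 facet normal 0.564 0.634 -0.529
  outer loop
   vertex 1.6 3.6 1.2
   vertex 4.6 1.6 2.0
   vertex 4.6 0.6 0.8
  endloop
 endfacet
 facet normal -0.738 -0.671 0.067
  outer loop
   vertex 1.6 3.6 1.2
   vertex 4.2 0.8 1.8
   vertex 1.4 4.0 3.0
  endloop
 endfacet
 facet normal -0.709 -0.690 -0.146
  outer loop
   vertex 1.6 3.6 1.2
   vertex 4.6 0.6 0.8
   vertex 4.2 0.8 1.8
  endloop
 endfacet
 facet normal 0.612 0.789 0.064
  outer loop
   vertex 4.0 2.0 2.8
   vertex 4.6 1.6 2.0
   vertex 1.4 4.0 3.0
  endloop
 endfacet
 facet normal -0.426 -0.620 0.659
  outer loop
   vertex 4.0 2.0 2.8
   vertex 1.4 4.0 3.0
   vertex 4.2 0.8 1.8
  endloop
 endfacet
 facet normal 0.585 -0.460 0.668
  outer loop
   vertex 4.0 2.0 2.8
   vertex 4.2 0.8 1.8
   vertex 4.6 1.6 2.0
  endloop
 endfacet
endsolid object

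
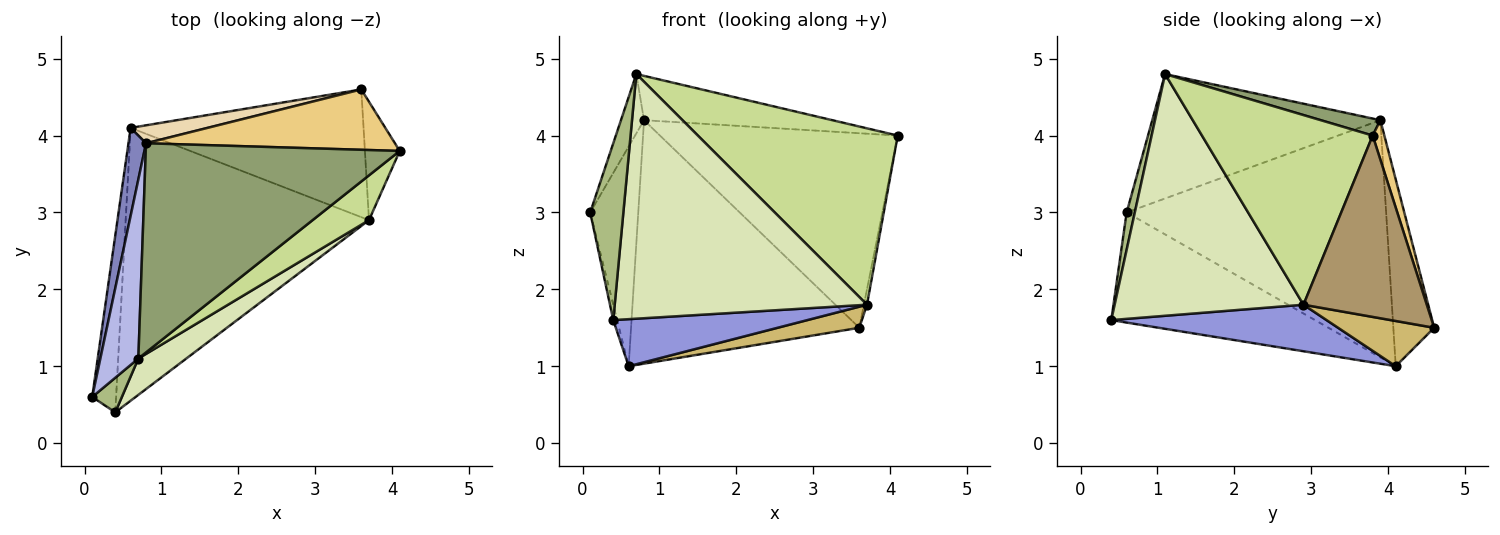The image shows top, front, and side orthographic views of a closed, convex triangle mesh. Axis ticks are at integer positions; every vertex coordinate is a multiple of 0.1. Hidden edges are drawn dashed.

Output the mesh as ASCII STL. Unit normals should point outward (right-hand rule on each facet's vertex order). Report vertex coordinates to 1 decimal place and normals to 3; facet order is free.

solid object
 facet normal -0.977 0.018 -0.212
  outer loop
   vertex 0.4 0.4 1.6
   vertex 0.1 0.6 3.0
   vertex 0.6 4.1 1.0
  endloop
 endfacet
 facet normal -0.981 0.182 0.073
  outer loop
   vertex 0.8 3.9 4.2
   vertex 0.6 4.1 1.0
   vertex 0.1 0.6 3.0
  endloop
 endfacet
 facet normal 0.185 -0.167 -0.968
  outer loop
   vertex 3.7 2.9 1.8
   vertex 0.4 0.4 1.6
   vertex 0.6 4.1 1.0
  endloop
 endfacet
 facet normal -0.952 0.096 0.291
  outer loop
   vertex 0.7 1.1 4.8
   vertex 0.8 3.9 4.2
   vertex 0.1 0.6 3.0
  endloop
 endfacet
 facet normal 0.065 0.207 0.976
  outer loop
   vertex 0.7 1.1 4.8
   vertex 4.1 3.8 4.0
   vertex 0.8 3.9 4.2
  endloop
 endfacet
 facet normal 0.235 -0.954 0.187
  outer loop
   vertex 0.7 1.1 4.8
   vertex 0.1 0.6 3.0
   vertex 0.4 0.4 1.6
  endloop
 endfacet
 facet normal 0.638 -0.747 0.190
  outer loop
   vertex 0.7 1.1 4.8
   vertex 3.7 2.9 1.8
   vertex 4.1 3.8 4.0
  endloop
 endfacet
 facet normal 0.595 -0.795 0.118
  outer loop
   vertex 0.7 1.1 4.8
   vertex 0.4 0.4 1.6
   vertex 3.7 2.9 1.8
  endloop
 endfacet
 facet normal 0.982 0.024 -0.189
  outer loop
   vertex 3.6 4.6 1.5
   vertex 4.1 3.8 4.0
   vertex 3.7 2.9 1.8
  endloop
 endfacet
 facet normal 0.188 -0.160 -0.969
  outer loop
   vertex 3.6 4.6 1.5
   vertex 3.7 2.9 1.8
   vertex 0.6 4.1 1.0
  endloop
 endfacet
 facet normal 0.047 0.954 0.296
  outer loop
   vertex 3.6 4.6 1.5
   vertex 0.8 3.9 4.2
   vertex 4.1 3.8 4.0
  endloop
 endfacet
 facet normal -0.176 0.982 0.072
  outer loop
   vertex 3.6 4.6 1.5
   vertex 0.6 4.1 1.0
   vertex 0.8 3.9 4.2
  endloop
 endfacet
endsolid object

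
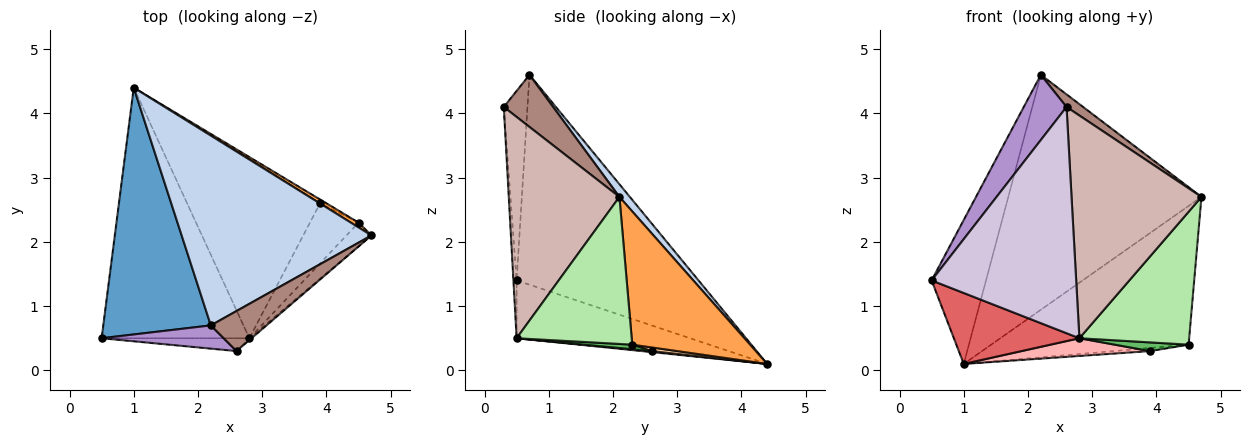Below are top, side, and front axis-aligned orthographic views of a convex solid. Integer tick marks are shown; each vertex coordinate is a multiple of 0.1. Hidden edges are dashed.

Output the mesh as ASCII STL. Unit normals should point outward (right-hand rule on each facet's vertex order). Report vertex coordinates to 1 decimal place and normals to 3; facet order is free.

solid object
 facet normal -0.860 0.257 0.441
  outer loop
   vertex 2.2 0.7 4.6
   vertex 1.0 4.4 0.1
   vertex 0.5 0.5 1.4
  endloop
 endfacet
 facet normal 0.042 0.777 0.628
  outer loop
   vertex 2.2 0.7 4.6
   vertex 4.7 2.1 2.7
   vertex 1.0 4.4 0.1
  endloop
 endfacet
 facet normal 0.512 0.858 0.030
  outer loop
   vertex 4.5 2.3 0.4
   vertex 1.0 4.4 0.1
   vertex 4.7 2.1 2.7
  endloop
 endfacet
 facet normal 0.406 0.575 -0.710
  outer loop
   vertex 3.9 2.6 0.3
   vertex 1.0 4.4 0.1
   vertex 4.5 2.3 0.4
  endloop
 endfacet
 facet normal 0.093 -0.143 -0.985
  outer loop
   vertex 2.8 0.5 0.5
   vertex 3.9 2.6 0.3
   vertex 4.5 2.3 0.4
  endloop
 endfacet
 facet normal 0.718 -0.685 -0.122
  outer loop
   vertex 2.8 0.5 0.5
   vertex 4.5 2.3 0.4
   vertex 4.7 2.1 2.7
  endloop
 endfacet
 facet normal -0.352 -0.255 -0.900
  outer loop
   vertex 2.8 0.5 0.5
   vertex 0.5 0.5 1.4
   vertex 1.0 4.4 0.1
  endloop
 endfacet
 facet normal 0.007 -0.099 -0.995
  outer loop
   vertex 2.8 0.5 0.5
   vertex 1.0 4.4 0.1
   vertex 3.9 2.6 0.3
  endloop
 endfacet
 facet normal -0.463 -0.835 0.298
  outer loop
   vertex 2.6 0.3 4.1
   vertex 2.2 0.7 4.6
   vertex 0.5 0.5 1.4
  endloop
 endfacet
 facet normal -0.022 -0.998 -0.057
  outer loop
   vertex 2.6 0.3 4.1
   vertex 0.5 0.5 1.4
   vertex 2.8 0.5 0.5
  endloop
 endfacet
 facet normal 0.666 -0.224 0.712
  outer loop
   vertex 2.6 0.3 4.1
   vertex 4.7 2.1 2.7
   vertex 2.2 0.7 4.6
  endloop
 endfacet
 facet normal 0.648 -0.761 -0.006
  outer loop
   vertex 2.6 0.3 4.1
   vertex 2.8 0.5 0.5
   vertex 4.7 2.1 2.7
  endloop
 endfacet
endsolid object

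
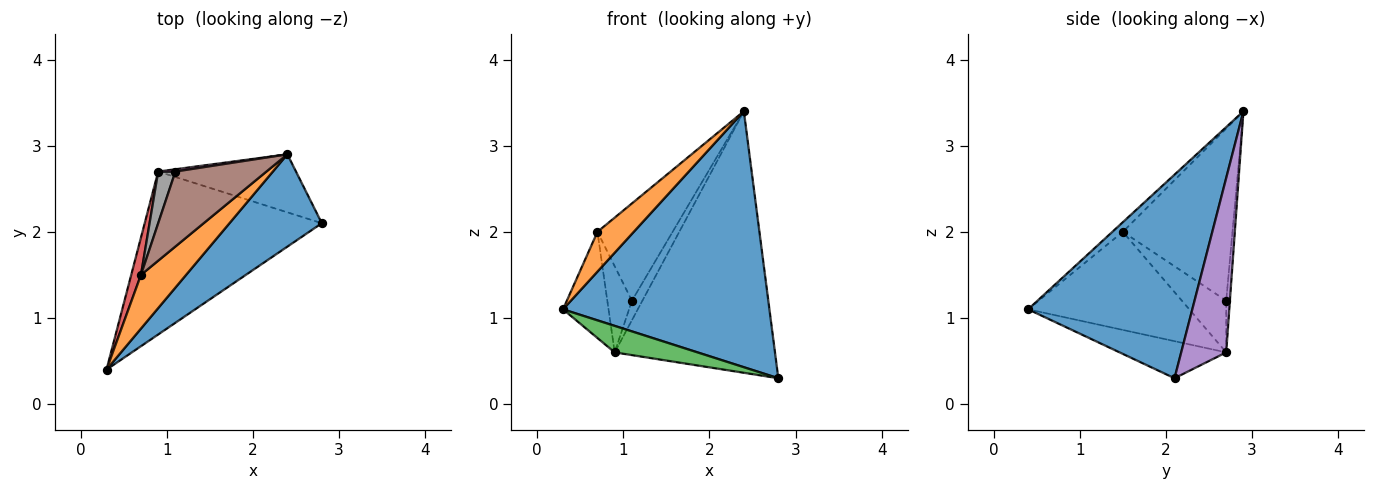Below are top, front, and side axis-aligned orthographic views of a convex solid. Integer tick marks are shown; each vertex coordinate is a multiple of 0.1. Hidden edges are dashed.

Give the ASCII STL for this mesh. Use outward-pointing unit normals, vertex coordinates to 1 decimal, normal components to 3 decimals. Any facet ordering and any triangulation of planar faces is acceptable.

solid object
 facet normal 0.599 -0.753 0.272
  outer loop
   vertex 2.4 2.9 3.4
   vertex 0.3 0.4 1.1
   vertex 2.8 2.1 0.3
  endloop
 endfacet
 facet normal -0.169 -0.586 0.792
  outer loop
   vertex 0.7 1.5 2.0
   vertex 0.3 0.4 1.1
   vertex 2.4 2.9 3.4
  endloop
 endfacet
 facet normal -0.202 -0.157 -0.967
  outer loop
   vertex 0.9 2.7 0.6
   vertex 2.8 2.1 0.3
   vertex 0.3 0.4 1.1
  endloop
 endfacet
 facet normal -0.958 0.271 0.095
  outer loop
   vertex 0.9 2.7 0.6
   vertex 0.3 0.4 1.1
   vertex 0.7 1.5 2.0
  endloop
 endfacet
 facet normal 0.264 0.942 -0.209
  outer loop
   vertex 0.9 2.7 0.6
   vertex 2.4 2.9 3.4
   vertex 2.8 2.1 0.3
  endloop
 endfacet
 facet normal -0.756 0.518 0.400
  outer loop
   vertex 1.1 2.7 1.2
   vertex 0.7 1.5 2.0
   vertex 2.4 2.9 3.4
  endloop
 endfacet
 facet normal -0.331 0.937 0.110
  outer loop
   vertex 1.1 2.7 1.2
   vertex 2.4 2.9 3.4
   vertex 0.9 2.7 0.6
  endloop
 endfacet
 facet normal -0.839 0.466 0.280
  outer loop
   vertex 1.1 2.7 1.2
   vertex 0.9 2.7 0.6
   vertex 0.7 1.5 2.0
  endloop
 endfacet
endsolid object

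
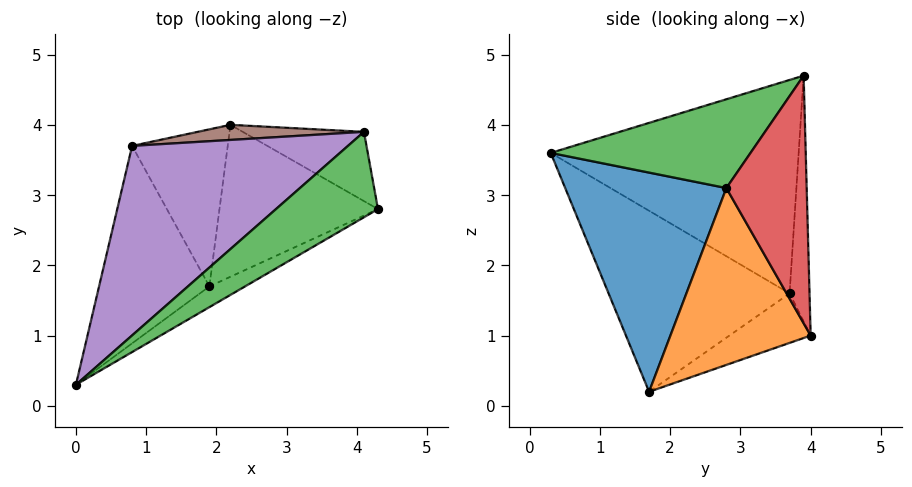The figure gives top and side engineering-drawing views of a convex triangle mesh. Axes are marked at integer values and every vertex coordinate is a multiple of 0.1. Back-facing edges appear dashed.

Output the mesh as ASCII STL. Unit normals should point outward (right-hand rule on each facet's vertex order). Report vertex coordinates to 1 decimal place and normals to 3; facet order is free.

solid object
 facet normal 0.494 -0.866 -0.080
  outer loop
   vertex 1.9 1.7 0.2
   vertex 4.3 2.8 3.1
   vertex 0.0 0.3 3.6
  endloop
 endfacet
 facet normal 0.738 0.134 -0.661
  outer loop
   vertex 1.9 1.7 0.2
   vertex 2.2 4.0 1.0
   vertex 4.3 2.8 3.1
  endloop
 endfacet
 facet normal 0.469 -0.699 0.539
  outer loop
   vertex 4.1 3.9 4.7
   vertex 0.0 0.3 3.6
   vertex 4.3 2.8 3.1
  endloop
 endfacet
 facet normal 0.700 0.626 -0.343
  outer loop
   vertex 4.1 3.9 4.7
   vertex 4.3 2.8 3.1
   vertex 2.2 4.0 1.0
  endloop
 endfacet
 facet normal -0.607 0.504 0.614
  outer loop
   vertex 0.8 3.7 1.6
   vertex 0.0 0.3 3.6
   vertex 4.1 3.9 4.7
  endloop
 endfacet
 facet normal -0.163 0.980 0.110
  outer loop
   vertex 0.8 3.7 1.6
   vertex 4.1 3.9 4.7
   vertex 2.2 4.0 1.0
  endloop
 endfacet
 facet normal -0.849 -0.105 -0.518
  outer loop
   vertex 0.8 3.7 1.6
   vertex 1.9 1.7 0.2
   vertex 0.0 0.3 3.6
  endloop
 endfacet
 facet normal -0.431 0.346 -0.833
  outer loop
   vertex 0.8 3.7 1.6
   vertex 2.2 4.0 1.0
   vertex 1.9 1.7 0.2
  endloop
 endfacet
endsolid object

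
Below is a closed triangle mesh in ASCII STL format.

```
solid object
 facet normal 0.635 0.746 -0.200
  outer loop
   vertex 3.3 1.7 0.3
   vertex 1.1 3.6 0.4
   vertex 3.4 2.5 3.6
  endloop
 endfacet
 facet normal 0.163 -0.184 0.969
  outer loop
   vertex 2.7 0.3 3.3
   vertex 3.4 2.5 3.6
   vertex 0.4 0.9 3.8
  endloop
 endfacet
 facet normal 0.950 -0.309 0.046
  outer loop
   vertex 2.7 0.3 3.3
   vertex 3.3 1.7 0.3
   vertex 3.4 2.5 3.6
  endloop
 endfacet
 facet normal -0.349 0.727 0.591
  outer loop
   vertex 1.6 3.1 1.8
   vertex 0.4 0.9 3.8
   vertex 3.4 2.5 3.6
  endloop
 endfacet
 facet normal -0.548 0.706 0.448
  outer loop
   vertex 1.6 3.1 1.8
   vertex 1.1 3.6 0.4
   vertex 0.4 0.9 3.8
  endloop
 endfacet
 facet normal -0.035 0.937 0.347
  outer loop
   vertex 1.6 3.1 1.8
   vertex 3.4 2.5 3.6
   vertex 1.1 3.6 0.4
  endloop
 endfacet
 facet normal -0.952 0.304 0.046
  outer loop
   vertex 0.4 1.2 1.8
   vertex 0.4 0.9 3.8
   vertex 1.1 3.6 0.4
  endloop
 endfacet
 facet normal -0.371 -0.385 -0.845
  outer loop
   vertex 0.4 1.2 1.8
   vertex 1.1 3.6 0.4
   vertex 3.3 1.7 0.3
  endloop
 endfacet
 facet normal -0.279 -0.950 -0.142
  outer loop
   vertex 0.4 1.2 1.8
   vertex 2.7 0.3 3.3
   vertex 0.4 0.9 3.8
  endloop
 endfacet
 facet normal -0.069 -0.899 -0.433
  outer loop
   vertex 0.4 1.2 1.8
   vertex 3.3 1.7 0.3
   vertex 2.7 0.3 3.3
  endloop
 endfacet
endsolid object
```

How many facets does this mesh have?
10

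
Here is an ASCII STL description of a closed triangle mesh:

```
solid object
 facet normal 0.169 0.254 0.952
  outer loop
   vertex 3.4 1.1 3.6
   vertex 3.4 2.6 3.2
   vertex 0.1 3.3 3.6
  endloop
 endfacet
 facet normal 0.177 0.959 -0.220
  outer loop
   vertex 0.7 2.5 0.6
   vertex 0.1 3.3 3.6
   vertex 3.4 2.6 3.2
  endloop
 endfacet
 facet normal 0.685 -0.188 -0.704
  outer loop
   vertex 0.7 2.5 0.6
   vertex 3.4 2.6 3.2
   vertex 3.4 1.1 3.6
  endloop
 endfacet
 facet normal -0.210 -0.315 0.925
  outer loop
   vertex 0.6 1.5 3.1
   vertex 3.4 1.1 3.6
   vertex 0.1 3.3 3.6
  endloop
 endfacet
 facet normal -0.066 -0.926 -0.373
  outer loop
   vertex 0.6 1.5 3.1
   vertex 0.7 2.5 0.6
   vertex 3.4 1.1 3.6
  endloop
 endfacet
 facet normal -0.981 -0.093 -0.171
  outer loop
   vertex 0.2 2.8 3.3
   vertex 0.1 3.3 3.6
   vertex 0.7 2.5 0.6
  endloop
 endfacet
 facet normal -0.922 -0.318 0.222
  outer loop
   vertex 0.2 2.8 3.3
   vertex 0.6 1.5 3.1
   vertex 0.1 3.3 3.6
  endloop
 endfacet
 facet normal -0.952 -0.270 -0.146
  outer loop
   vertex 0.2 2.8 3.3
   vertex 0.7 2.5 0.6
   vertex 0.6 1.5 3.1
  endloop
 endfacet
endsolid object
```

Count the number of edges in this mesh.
12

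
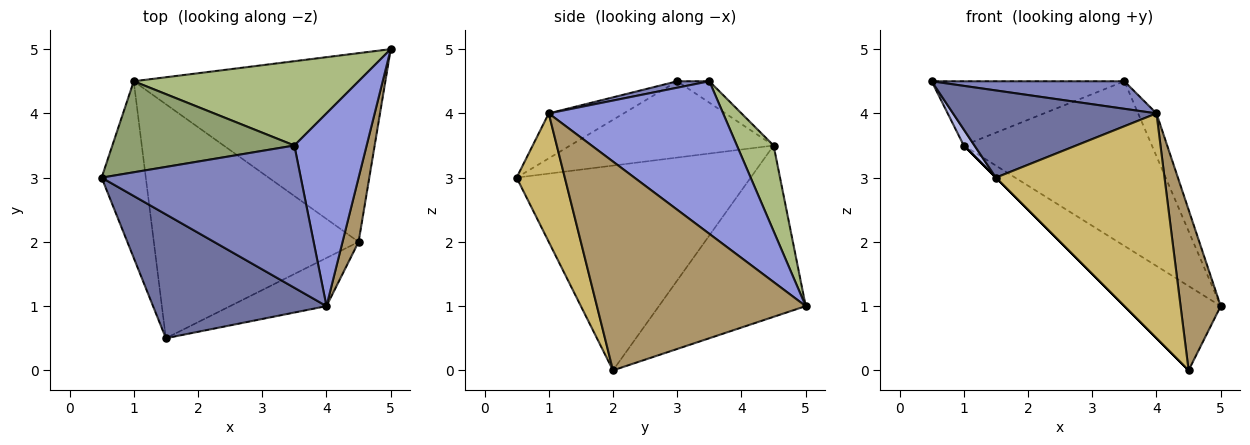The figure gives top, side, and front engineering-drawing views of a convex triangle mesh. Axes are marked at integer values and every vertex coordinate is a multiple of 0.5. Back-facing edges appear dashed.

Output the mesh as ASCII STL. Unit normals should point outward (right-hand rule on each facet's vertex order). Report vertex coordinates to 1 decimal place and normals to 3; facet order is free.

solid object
 facet normal -0.207 -0.563 0.800
  outer loop
   vertex 4.0 1.0 4.0
   vertex 0.5 3.0 4.5
   vertex 1.5 0.5 3.0
  endloop
 endfacet
 facet normal 0.032 -0.190 0.981
  outer loop
   vertex 4.0 1.0 4.0
   vertex 3.5 3.5 4.5
   vertex 0.5 3.0 4.5
  endloop
 endfacet
 facet normal 0.900 0.095 0.426
  outer loop
   vertex 4.0 1.0 4.0
   vertex 5.0 5.0 1.0
   vertex 3.5 3.5 4.5
  endloop
 endfacet
 facet normal -0.865 -0.046 -0.501
  outer loop
   vertex 1.0 4.5 3.5
   vertex 1.5 0.5 3.0
   vertex 0.5 3.0 4.5
  endloop
 endfacet
 facet normal -0.096 0.574 0.813
  outer loop
   vertex 1.0 4.5 3.5
   vertex 0.5 3.0 4.5
   vertex 3.5 3.5 4.5
  endloop
 endfacet
 facet normal 0.171 0.877 0.449
  outer loop
   vertex 1.0 4.5 3.5
   vertex 3.5 3.5 4.5
   vertex 5.0 5.0 1.0
  endloop
 endfacet
 facet normal -0.528 0.346 -0.775
  outer loop
   vertex 4.5 2.0 0.0
   vertex 1.0 4.5 3.5
   vertex 5.0 5.0 1.0
  endloop
 endfacet
 facet normal -0.707 0.000 -0.707
  outer loop
   vertex 4.5 2.0 0.0
   vertex 1.5 0.5 3.0
   vertex 1.0 4.5 3.5
  endloop
 endfacet
 facet normal 0.979 -0.188 0.075
  outer loop
   vertex 4.5 2.0 0.0
   vertex 5.0 5.0 1.0
   vertex 4.0 1.0 4.0
  endloop
 endfacet
 facet normal 0.269 -0.942 -0.202
  outer loop
   vertex 4.5 2.0 0.0
   vertex 4.0 1.0 4.0
   vertex 1.5 0.5 3.0
  endloop
 endfacet
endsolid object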